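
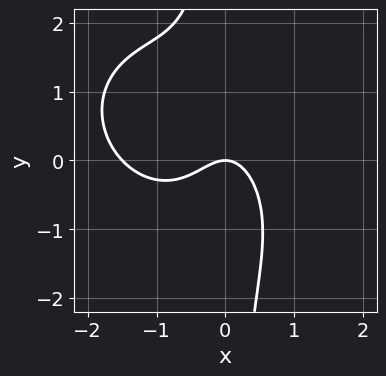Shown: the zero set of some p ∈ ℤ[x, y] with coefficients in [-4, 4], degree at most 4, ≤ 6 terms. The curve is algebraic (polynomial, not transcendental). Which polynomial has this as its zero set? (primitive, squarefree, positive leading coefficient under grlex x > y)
2*x^3 + x^2*y + 2*x*y^2 + 3*x^2 + 2*y

Degree: the shape is more complex than any degree-2 curve, so deg p = 3.
Reading off the gridlines: one y-axis crossing is at y = 0; it meets the x-axis at x = 0 (among the integer gridlines).
Matching integer coefficients to the picture gives p.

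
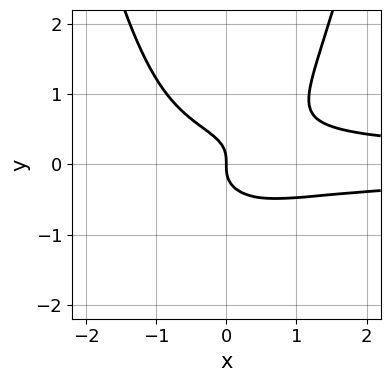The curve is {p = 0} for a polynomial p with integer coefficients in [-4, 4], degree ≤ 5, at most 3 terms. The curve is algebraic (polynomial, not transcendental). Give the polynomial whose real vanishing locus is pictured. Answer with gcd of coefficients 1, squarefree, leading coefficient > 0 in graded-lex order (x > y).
3*x^2*y^2 - 3*y^3 - x

(a) The degree is 4 — no degree-3 curve has this shape.
(b) Observable constraints: one y-axis crossing is at y = 0; one x-axis crossing is at x = 0.
(c) These observations pin down the coefficients.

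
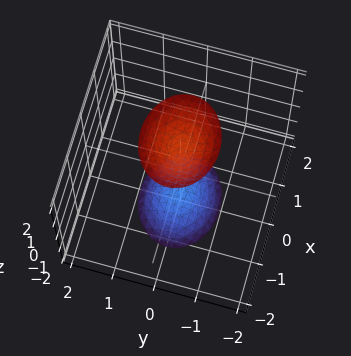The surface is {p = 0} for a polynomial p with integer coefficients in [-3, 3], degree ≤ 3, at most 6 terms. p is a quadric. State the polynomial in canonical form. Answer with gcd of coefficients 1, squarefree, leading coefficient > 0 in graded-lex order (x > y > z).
First, I count 2 distinct pieces.
Next, the degree is 2 — two separate bowl-shaped sheets opening away from each other; a quadric.
Next, symmetries: mirror symmetry y ↦ −y ⇒ only even powers of y; the z ↦ −z reflection is a symmetry, so z appears only in even powers; it's symmetric under x → −x, forcing even powers of x.
Next, from the axis intercepts and sections: no x-intercept at any integer in the box; no y-intercept at any integer in the box.
Finally, putting this together gives p.

2*x^2 + 3*y^2 - z^2 + 2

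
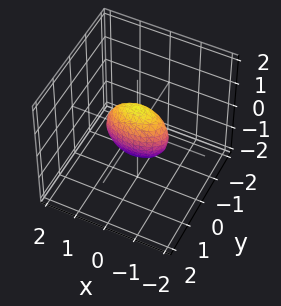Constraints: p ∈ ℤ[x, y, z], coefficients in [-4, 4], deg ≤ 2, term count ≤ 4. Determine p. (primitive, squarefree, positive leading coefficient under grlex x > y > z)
x^2 + 3*y^2 + z^2 - 1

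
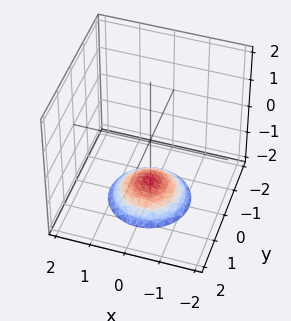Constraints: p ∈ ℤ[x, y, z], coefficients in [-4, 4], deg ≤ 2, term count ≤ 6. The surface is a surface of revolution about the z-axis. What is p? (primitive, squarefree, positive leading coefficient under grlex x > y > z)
First, degree: no degree-1 surface has this shape, so deg p = 2.
Then, symmetries: the z-axis is an axis of rotation, so x and y enter only as x² + y².
Next, from the axis intercepts and sections: it misses every integer gridline on the y-axis; it misses every integer gridline on the x-axis; a circular section at z = -2 has radius exactly 1.
Finally, putting this together gives p.

x^2 + y^2 + 2*z + 3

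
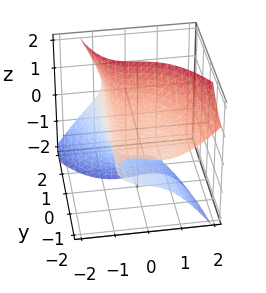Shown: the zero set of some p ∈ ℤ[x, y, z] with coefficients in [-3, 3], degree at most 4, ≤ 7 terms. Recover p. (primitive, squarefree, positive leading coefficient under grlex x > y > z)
(a) Degree: the shape is more complex than any degree-2 surface, so deg p = 3.
(b) Checking where it meets the axes: no y-intercept at any integer in the box; the z-axis gridline crossings are at z ∈ {-1, 1}.
(c) Putting this together gives p.

3*x^3 + 2*x*y*z + 3*y*z^2 - 2*z^2 + 2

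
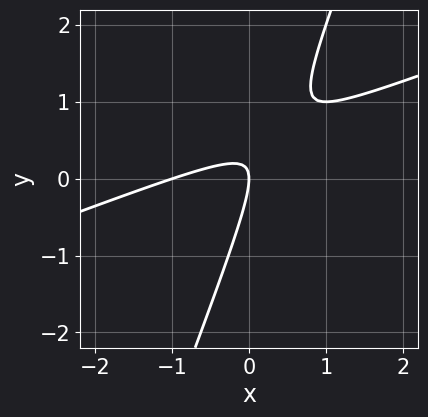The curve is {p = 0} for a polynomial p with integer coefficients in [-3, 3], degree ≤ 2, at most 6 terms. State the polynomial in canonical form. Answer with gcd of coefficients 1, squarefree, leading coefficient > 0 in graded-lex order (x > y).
1. The degree is 2 — a generic line meets the curve in up to 2 points.
2. Observable constraints: the x-axis gridline crossings are at x ∈ {-1, 0}; one y-axis crossing is at y = 0.
3. Together with the visible shape, these determine p as stated.

x^2 - 3*x*y + y^2 + x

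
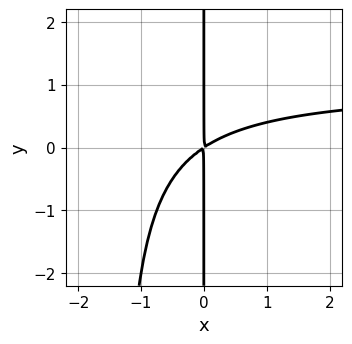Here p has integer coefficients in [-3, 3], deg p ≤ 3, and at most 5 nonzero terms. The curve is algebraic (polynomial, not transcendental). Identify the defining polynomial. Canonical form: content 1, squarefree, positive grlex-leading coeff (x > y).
(a) Degree: no degree-2 curve has this shape, so deg p = 3.
(b) Reading off the gridlines: every point of the y-axis in the box is on the curve.
(c) Together with the visible shape, these determine p as stated.

2*x^2*y - 2*x^2 + 3*x*y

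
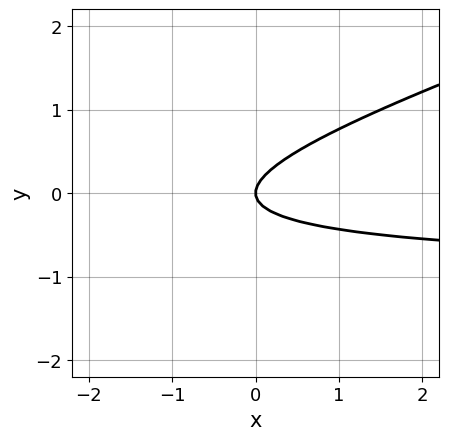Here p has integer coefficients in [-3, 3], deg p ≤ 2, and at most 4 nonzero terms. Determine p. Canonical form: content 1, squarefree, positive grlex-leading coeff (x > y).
x*y - 3*y^2 + x

deg p = 2. No degree-1 curve has this shape.
Against the integer gridlines: one y-axis crossing is at y = 0; it crosses the x-axis at the gridline x = 0.
The integer polynomial consistent with all of this is the stated p.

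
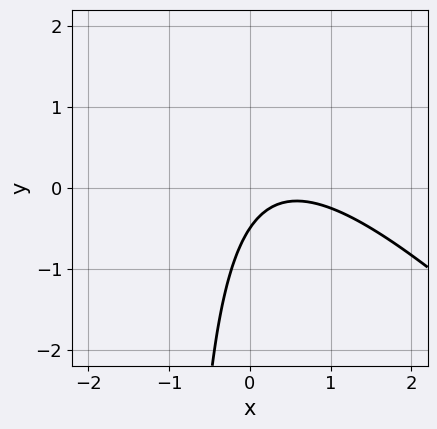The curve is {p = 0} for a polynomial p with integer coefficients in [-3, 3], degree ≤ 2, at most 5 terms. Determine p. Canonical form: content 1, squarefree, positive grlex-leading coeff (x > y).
2*x^2 + 2*x*y - 2*x + 2*y + 1

Degree: a generic line meets the curve in up to 2 points, so deg p = 2.
Observable constraints: it misses every integer gridline on the x-axis.
Matching integer coefficients to the picture gives p.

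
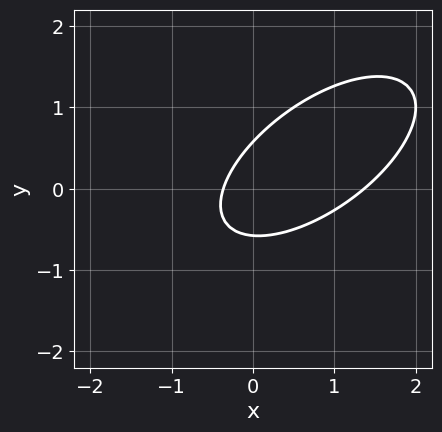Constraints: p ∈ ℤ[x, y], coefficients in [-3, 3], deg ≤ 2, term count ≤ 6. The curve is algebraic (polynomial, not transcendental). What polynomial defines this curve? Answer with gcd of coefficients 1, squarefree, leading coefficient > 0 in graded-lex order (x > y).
1. deg p = 2. The shape is more complex than any degree-1 curve.
2. The integer polynomial consistent with all of this is the stated p.

2*x^2 - 3*x*y + 3*y^2 - 2*x - 1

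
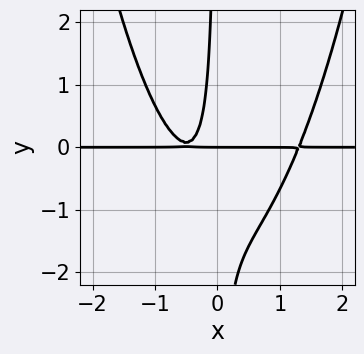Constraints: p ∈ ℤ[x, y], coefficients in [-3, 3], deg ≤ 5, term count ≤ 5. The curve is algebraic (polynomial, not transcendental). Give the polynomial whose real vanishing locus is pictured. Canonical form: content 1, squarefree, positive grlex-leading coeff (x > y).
3*x^3*y - x^2*y - 3*x*y^2 - 3*x*y - y

(a) deg p = 4. No degree-3 curve has this shape.
(b) From the axis intercepts and sections: one y-axis crossing is at y = 0; every point of the x-axis in the box is on the curve.
(c) Together with the visible shape, these determine p as stated.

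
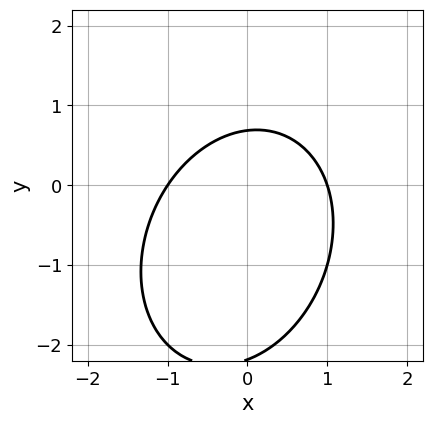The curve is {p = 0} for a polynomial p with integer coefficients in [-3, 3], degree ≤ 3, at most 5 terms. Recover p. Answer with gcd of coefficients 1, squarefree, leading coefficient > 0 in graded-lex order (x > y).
3*x^2 - x*y + 2*y^2 + 3*y - 3

First, the degree is 2 — no degree-1 curve has this shape.
Then, reading off the gridlines: among the integer gridlines, it crosses the x-axis at x ∈ {-1, 1}.
Finally, assembling these constraints gives the stated polynomial.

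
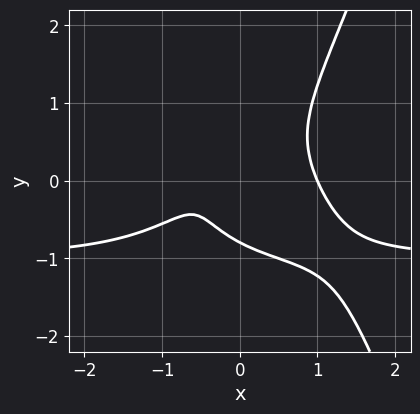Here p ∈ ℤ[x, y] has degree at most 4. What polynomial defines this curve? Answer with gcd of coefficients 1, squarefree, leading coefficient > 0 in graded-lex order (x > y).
3*x^3*y + 3*x^3 - 2*y^3 - 2*x - 1

(a) The degree is 4 — a generic line meets the curve in up to 4 points.
(b) Against the integer gridlines: it crosses the x-axis at the gridline x = 1.
(c) Matching integer coefficients to the picture gives p.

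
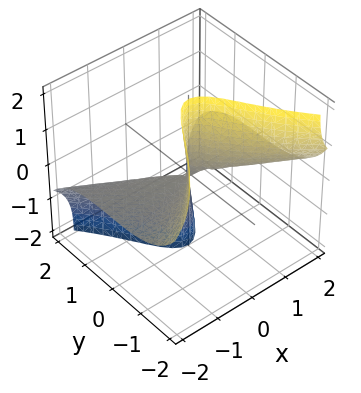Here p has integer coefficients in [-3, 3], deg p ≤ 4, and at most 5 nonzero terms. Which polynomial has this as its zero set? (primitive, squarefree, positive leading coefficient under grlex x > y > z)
3*x^2*z + y^3 + y*z^2

1. Degree: no degree-2 surface has this shape, so deg p = 3.
2. Against the integer gridlines: every point of the z-axis in the box is on the surface; it crosses the y-axis at the gridline y = 0; every point of the x-axis in the box is on the surface.
3. Solving for integer coefficients yields p as stated.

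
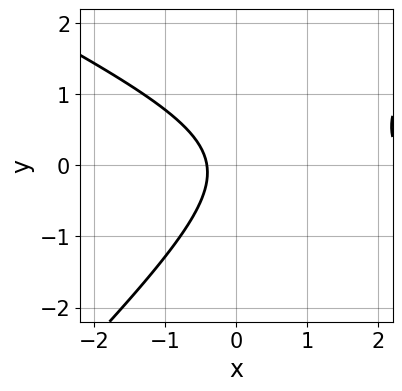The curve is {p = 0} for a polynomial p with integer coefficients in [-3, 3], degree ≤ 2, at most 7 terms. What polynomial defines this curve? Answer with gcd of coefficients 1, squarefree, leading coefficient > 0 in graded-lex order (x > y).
1. The degree is 2 — no degree-1 curve has this shape.
2. Reading off the gridlines: it misses every integer gridline on the y-axis.
3. These observations pin down the coefficients.

x^2 + x*y - 2*y^2 - 2*x - 1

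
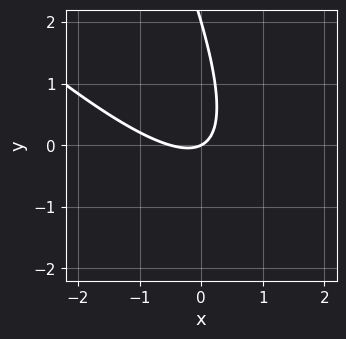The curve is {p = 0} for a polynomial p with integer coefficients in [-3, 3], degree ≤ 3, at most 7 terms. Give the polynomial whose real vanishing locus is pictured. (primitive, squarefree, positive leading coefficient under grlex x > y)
deg p = 2.
From the axis intercepts and sections: among the integer gridlines, it crosses the y-axis at y ∈ {0, 2}; it meets the x-axis at x = 0 (among the integer gridlines).
Matching integer coefficients to the picture gives p.

2*x^2 + 3*x*y + y^2 + x - 2*y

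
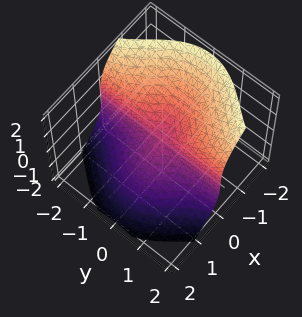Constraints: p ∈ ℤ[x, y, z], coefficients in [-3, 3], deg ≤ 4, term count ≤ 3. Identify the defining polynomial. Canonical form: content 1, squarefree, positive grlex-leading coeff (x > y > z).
x^3 + 2*x*y^2 + z^3

First, deg p = 3. A generic line meets the surface in up to 3 points.
Then, checking where it meets the axes: it crosses the z-axis at the gridline z = 0; it meets the x-axis at x = 0 (among the integer gridlines); every point of the y-axis in the box is on the surface.
Finally, the integer polynomial consistent with all of this is the stated p.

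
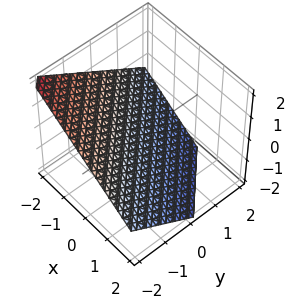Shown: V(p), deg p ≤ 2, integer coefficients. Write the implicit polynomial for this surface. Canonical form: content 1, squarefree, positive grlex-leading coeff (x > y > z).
deg p = 1.
From the axis intercepts and sections: it crosses the y-axis at the gridline y = -1; it meets the x-axis at x = -1 (among the integer gridlines).
The integer polynomial consistent with all of this is the stated p.

2*x + 2*y + 3*z + 2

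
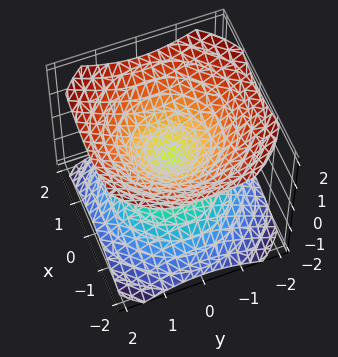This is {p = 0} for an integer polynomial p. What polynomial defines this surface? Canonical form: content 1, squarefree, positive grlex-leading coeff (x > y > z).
2*x^2 + 2*y^2 - 3*z^2

There are 2 components. They look like related sheets of one shape, so recover p as a whole.
Degree: a double cone through the origin; a quadric, so deg p = 2.
By symmetry, the z-axis is an axis of rotation, so x and y enter only as x² + y²; mirror symmetry z ↦ −z ⇒ only even powers of z.
Reading off the gridlines: it crosses the x-axis at the gridline x = 0; a circular section at z = 1 has radius between 1 and 2; one y-axis crossing is at y = 0.
Matching integer coefficients to the picture gives p.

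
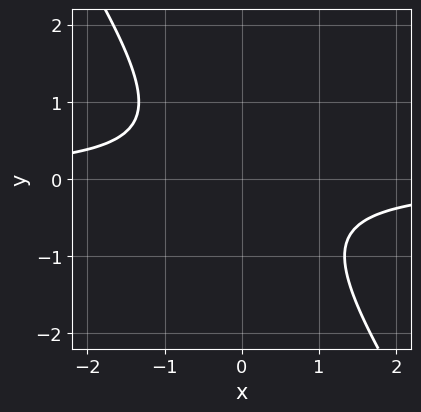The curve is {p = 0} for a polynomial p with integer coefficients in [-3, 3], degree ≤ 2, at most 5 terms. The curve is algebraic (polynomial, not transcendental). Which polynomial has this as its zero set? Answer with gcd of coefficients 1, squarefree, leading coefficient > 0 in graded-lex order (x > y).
(a) Degree: the shape is more complex than any degree-1 curve, so deg p = 2.
(b) From the axis intercepts and sections: the curve avoids every integer x-axis point in the box; the curve avoids every integer y-axis point in the box.
(c) Fitting integer coefficients to these (and the overall shape) gives p.

3*x*y + 2*y^2 + 2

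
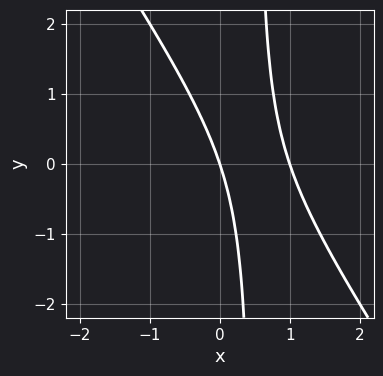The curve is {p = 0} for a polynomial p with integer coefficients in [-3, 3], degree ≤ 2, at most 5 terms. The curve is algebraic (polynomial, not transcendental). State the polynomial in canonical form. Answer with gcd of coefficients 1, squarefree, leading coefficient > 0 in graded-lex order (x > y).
First, deg p = 2. A generic line meets the curve in up to 2 points.
Next, observable constraints: it meets the y-axis at y = 0 (among the integer gridlines); among the integer gridlines, it crosses the x-axis at x ∈ {0, 1}.
Finally, the integer polynomial consistent with all of this is the stated p.

3*x^2 + 2*x*y - 3*x - y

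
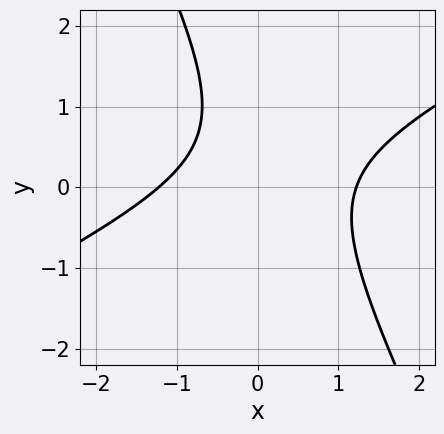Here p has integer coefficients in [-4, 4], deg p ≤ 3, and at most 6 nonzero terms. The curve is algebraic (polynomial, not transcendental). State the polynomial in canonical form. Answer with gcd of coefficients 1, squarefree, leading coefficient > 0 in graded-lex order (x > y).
2*x^2 - 3*x*y - 2*y^2 + 2*y - 3

1. deg p = 2. A generic line meets the curve in up to 2 points.
2. Observable constraints: it misses every integer gridline on the y-axis.
3. Assembling these constraints gives the stated polynomial.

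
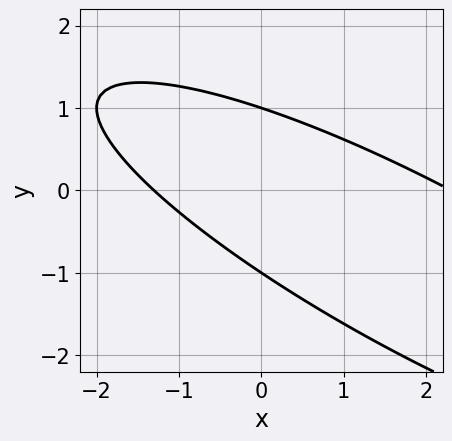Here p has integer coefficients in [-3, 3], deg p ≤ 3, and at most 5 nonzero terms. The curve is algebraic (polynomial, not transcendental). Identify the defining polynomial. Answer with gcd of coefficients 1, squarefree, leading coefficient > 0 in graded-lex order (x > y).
x^2 + 3*x*y + 3*y^2 - x - 3

1. deg p = 2. No degree-1 curve has this shape.
2. From the axis intercepts and sections: the y-axis gridline crossings are at y ∈ {-1, 1}.
3. Matching integer coefficients to the picture gives p.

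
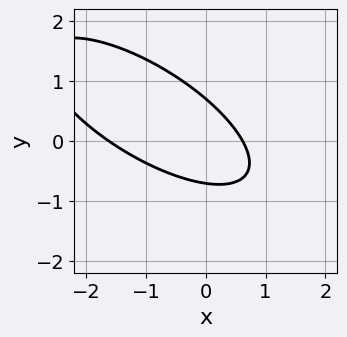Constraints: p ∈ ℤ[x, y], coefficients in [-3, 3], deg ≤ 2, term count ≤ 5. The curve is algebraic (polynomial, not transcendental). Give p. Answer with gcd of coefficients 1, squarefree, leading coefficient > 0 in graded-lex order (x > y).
x^2 + 2*x*y + 2*y^2 + x - 1

(a) deg p = 2.
(b) Solving for integer coefficients yields p as stated.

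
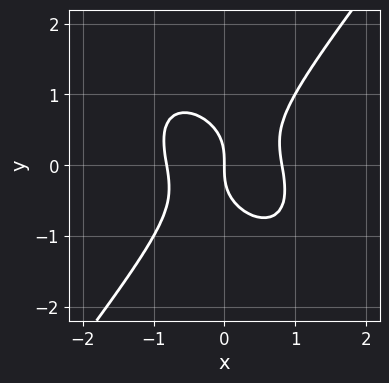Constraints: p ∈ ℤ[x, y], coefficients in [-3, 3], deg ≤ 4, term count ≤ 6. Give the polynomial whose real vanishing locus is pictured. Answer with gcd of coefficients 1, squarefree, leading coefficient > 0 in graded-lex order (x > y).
3*x^3 + x^2*y - 2*y^3 - 2*x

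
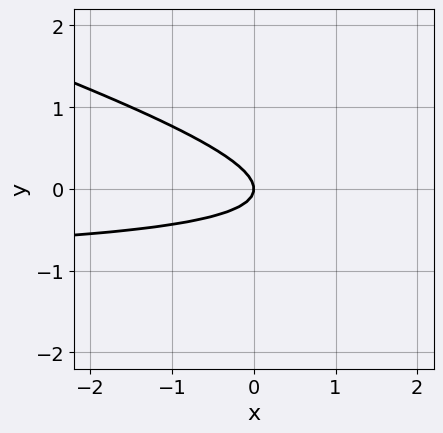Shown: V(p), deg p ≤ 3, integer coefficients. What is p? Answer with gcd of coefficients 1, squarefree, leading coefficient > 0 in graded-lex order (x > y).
1. The degree is 2 — the shape is more complex than any degree-1 curve.
2. Checking where it meets the axes: it crosses the y-axis at the gridline y = 0; it crosses the x-axis at the gridline x = 0.
3. Together with the visible shape, these determine p as stated.

x*y + 3*y^2 + x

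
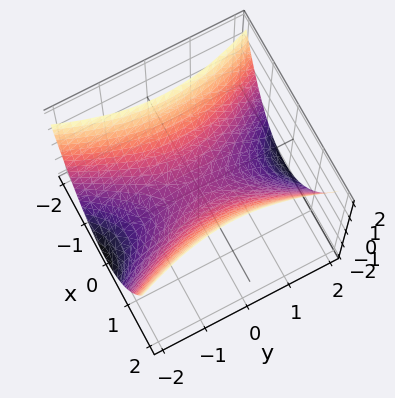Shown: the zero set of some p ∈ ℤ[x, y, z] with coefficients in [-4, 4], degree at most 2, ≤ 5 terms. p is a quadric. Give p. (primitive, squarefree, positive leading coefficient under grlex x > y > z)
3*x^2 - y^2 - 3*z

Degree: a hyperbolic paraboloid; a quadric, so deg p = 2.
Symmetries: mirror symmetry x ↦ −x ⇒ only even powers of x; the y ↦ −y reflection is a symmetry, so y appears only in even powers.
Observable constraints: one x-axis crossing is at x = 0; it meets the y-axis at y = 0 (among the integer gridlines); one z-axis crossing is at z = 0.
Assembling these constraints gives the stated polynomial.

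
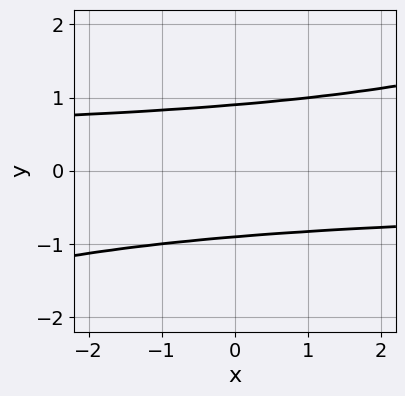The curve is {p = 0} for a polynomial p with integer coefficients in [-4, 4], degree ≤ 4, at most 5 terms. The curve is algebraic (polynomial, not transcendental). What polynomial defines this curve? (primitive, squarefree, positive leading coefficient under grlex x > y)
x*y^3 - 3*y^4 + 2

(a) deg p = 4. No degree-3 curve has this shape.
(b) From the visible intercepts: the curve avoids every integer x-axis point in the box.
(c) These observations pin down the coefficients.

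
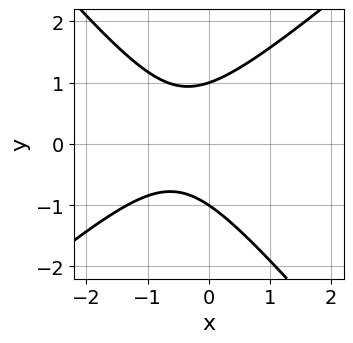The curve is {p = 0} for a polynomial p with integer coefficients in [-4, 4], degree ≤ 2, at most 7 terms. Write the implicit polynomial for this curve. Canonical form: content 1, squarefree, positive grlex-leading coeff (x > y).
3*x^2 - x*y - 3*y^2 + 3*x + 3

(a) The degree is 2 — the shape is more complex than any degree-1 curve.
(b) From the visible intercepts: the curve avoids every integer x-axis point in the box; the y-axis gridline crossings are at y ∈ {-1, 1}.
(c) These observations pin down the coefficients.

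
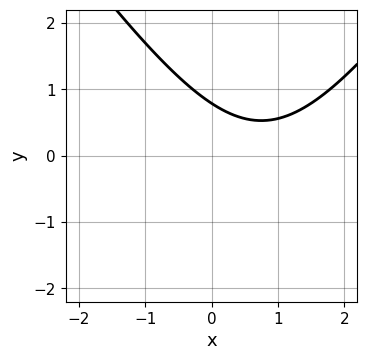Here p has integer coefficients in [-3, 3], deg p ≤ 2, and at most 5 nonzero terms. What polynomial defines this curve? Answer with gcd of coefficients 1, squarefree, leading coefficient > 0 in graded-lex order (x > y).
(a) deg p = 2. The shape is more complex than any degree-1 curve.
(b) Observable constraints: the curve avoids every integer x-axis point in the box.
(c) The integer polynomial consistent with all of this is the stated p.

2*x^2 - y^2 - 3*x - 3*y + 3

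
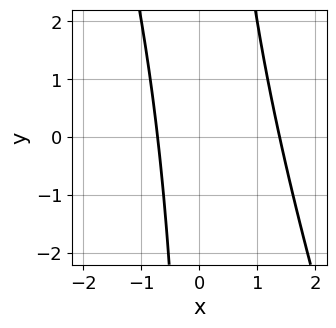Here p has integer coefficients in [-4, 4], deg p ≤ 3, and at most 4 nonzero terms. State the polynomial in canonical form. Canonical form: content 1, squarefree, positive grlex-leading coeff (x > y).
3*x^2 + x*y - 2*x - 3

Degree: no degree-1 curve has this shape, so deg p = 2.
Observable constraints: no y-intercept at any integer in the box.
These observations pin down the coefficients.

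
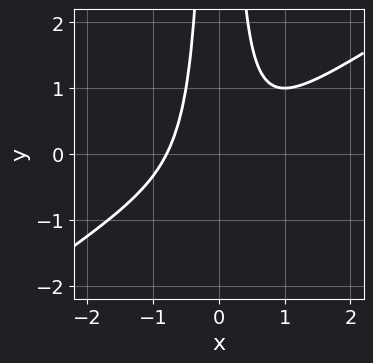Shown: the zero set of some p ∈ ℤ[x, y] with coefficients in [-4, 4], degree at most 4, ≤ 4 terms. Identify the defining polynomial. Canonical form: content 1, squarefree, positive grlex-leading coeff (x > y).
2*x^3 - 3*x^2*y + 1

First, degree: no degree-2 curve has this shape, so deg p = 3.
Then, against the integer gridlines: it misses every integer gridline on the y-axis.
Finally, these observations pin down the coefficients.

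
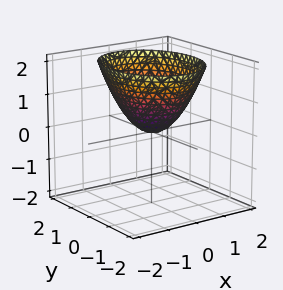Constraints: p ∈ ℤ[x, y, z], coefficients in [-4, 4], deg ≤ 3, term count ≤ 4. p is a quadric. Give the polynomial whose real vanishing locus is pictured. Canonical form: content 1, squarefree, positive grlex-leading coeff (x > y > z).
The degree is 2 — a paraboloid; a quadric.
Symmetries: mirror symmetry y ↦ −y ⇒ only even powers of y; mirror symmetry x ↦ −x ⇒ only even powers of x.
Against the integer gridlines: one x-axis crossing is at x = 0; it meets the y-axis at y = 0 (among the integer gridlines).
Assembling these constraints gives the stated polynomial.

3*x^2 + 2*y^2 - 3*z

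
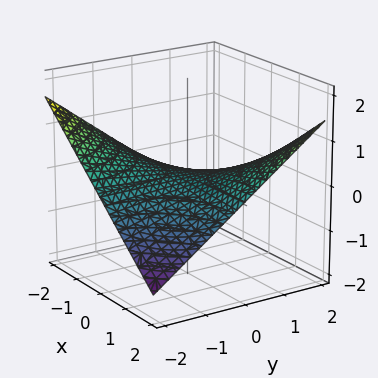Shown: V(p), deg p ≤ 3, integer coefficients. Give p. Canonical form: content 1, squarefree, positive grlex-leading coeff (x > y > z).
x*y - 3*z

(a) Degree: a saddle surface; a quadric, so deg p = 2.
(b) Observable constraints: it meets the z-axis at z = 0 (among the integer gridlines); every point of the y-axis in the box is on the surface.
(c) The integer polynomial consistent with all of this is the stated p.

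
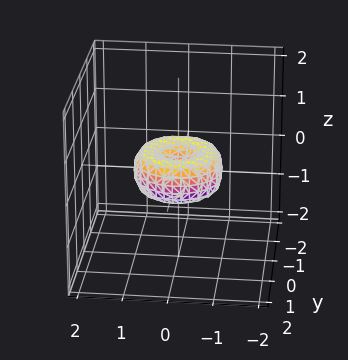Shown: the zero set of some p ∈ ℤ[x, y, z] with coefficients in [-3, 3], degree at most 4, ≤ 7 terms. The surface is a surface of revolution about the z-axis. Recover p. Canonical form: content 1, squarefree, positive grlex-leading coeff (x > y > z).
x^4 + 2*x^2*y^2 + y^4 - x^2 - y^2 + z^2

(a) deg p = 4.
(b) Symmetries: the z-axis is an axis of rotation, so x and y enter only as x² + y².
(c) From the axis intercepts and sections: a circular section at z = 0 has radius exactly 1; among the integer gridlines, it crosses the y-axis at y ∈ {-1, 0, 1}.
(d) These observations pin down the coefficients.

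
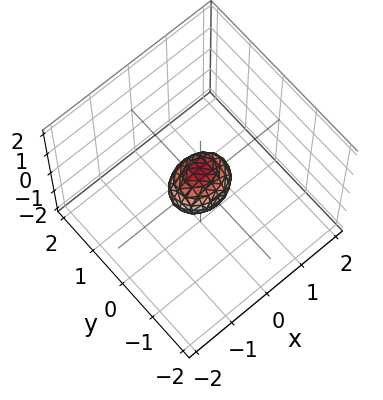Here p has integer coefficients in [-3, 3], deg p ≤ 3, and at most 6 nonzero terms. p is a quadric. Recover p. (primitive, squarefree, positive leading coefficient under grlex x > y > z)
First, degree: a closed, bounded, convex surface; a quadric, so deg p = 2.
Next, symmetries: mirror symmetry z ↦ −z ⇒ only even powers of z; it's symmetric under x → −x, forcing even powers of x; mirror symmetry y ↦ −y ⇒ only even powers of y.
Finally, solving for integer coefficients yields p as stated.

2*x^2 + 3*y^2 + 2*z^2 - 1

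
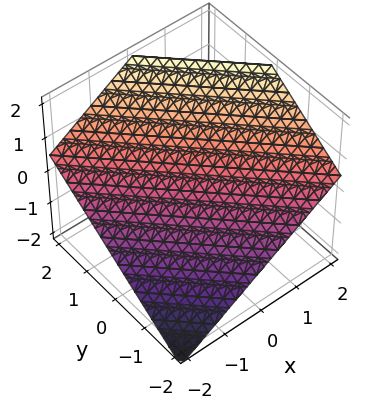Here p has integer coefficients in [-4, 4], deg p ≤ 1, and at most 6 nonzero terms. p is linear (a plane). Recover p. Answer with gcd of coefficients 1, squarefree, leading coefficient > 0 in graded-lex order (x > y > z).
First, degree: the surface is flat (a plane), so deg p = 1.
Then, against the integer gridlines: it meets the y-axis at y = -1 (among the integer gridlines); it crosses the x-axis at the gridline x = -1.
Finally, solving for integer coefficients yields p as stated.

2*x + 2*y - 3*z + 2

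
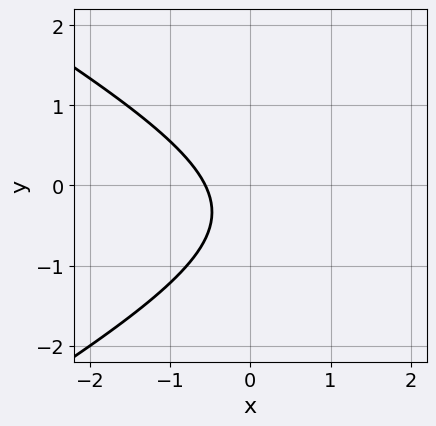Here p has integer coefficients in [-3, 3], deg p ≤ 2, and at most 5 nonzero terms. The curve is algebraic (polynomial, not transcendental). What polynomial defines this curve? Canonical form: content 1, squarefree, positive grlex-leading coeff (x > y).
The degree is 2 — the shape is more complex than any degree-1 curve.
Against the integer gridlines: the curve avoids every integer y-axis point in the box.
Together with the visible shape, these determine p as stated.

x^2 - 3*y^2 - 3*x - 2*y - 2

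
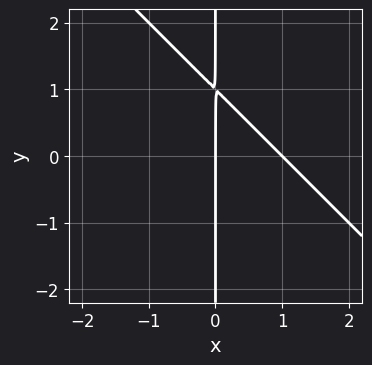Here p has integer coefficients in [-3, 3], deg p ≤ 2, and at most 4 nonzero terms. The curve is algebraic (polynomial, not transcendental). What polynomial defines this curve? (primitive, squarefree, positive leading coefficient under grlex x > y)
First, the degree is 2 — no degree-1 curve has this shape.
Then, from the axis intercepts and sections: every point of the y-axis in the box is on the curve; among the integer gridlines, it crosses the x-axis at x ∈ {0, 1}.
Finally, together with the visible shape, these determine p as stated.

x^2 + x*y - x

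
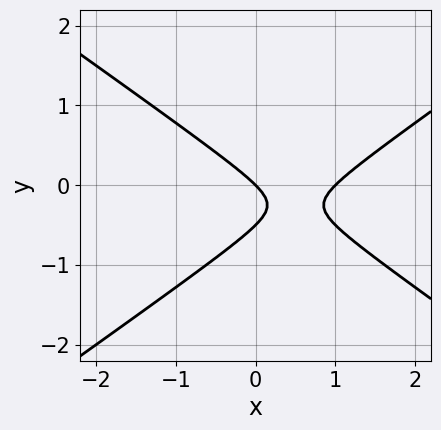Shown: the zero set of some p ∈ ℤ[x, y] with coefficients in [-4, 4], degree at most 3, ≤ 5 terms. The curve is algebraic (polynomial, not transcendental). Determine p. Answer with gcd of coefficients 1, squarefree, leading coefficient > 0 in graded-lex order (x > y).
x^2 - 2*y^2 - x - y

deg p = 2.
Checking where it meets the axes: among the integer gridlines, it crosses the x-axis at x ∈ {0, 1}; it meets the y-axis at y = 0 (among the integer gridlines).
Matching integer coefficients to the picture gives p.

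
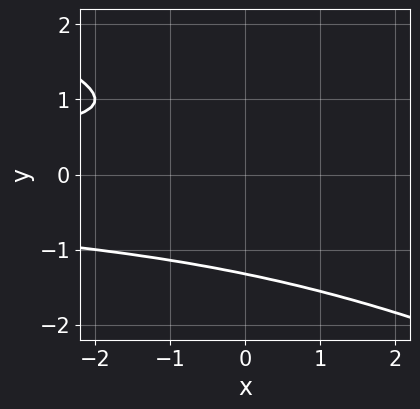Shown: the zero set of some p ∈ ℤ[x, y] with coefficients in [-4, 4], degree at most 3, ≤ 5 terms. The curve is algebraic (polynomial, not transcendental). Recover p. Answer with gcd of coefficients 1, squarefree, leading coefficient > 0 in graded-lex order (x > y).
1. deg p = 3. No degree-2 curve has this shape.
2. Checking where it meets the axes: no x-intercept at any integer in the box.
3. Solving for integer coefficients yields p as stated.

x*y^2 + 2*y^3 - 2*y + 2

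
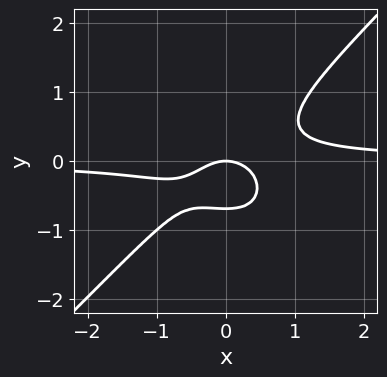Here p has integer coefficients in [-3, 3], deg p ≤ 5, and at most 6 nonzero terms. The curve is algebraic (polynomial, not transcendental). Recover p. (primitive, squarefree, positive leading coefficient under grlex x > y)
3*x^3*y - 3*y^4 - x^2 - y

1. Degree: a generic line meets the curve in up to 4 points, so deg p = 4.
2. Observable constraints: it crosses the x-axis at the gridline x = 0; one y-axis crossing is at y = 0.
3. Assembling these constraints gives the stated polynomial.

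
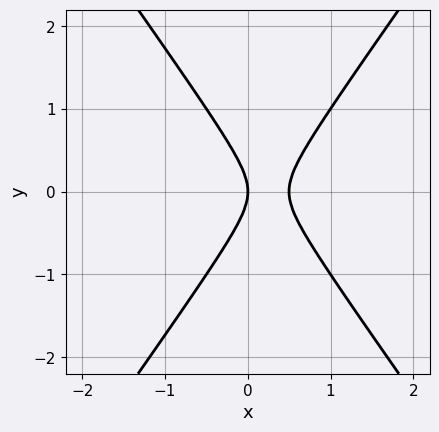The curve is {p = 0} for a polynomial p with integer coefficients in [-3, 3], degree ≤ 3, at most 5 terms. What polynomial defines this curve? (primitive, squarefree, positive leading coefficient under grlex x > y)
2*x^2 - y^2 - x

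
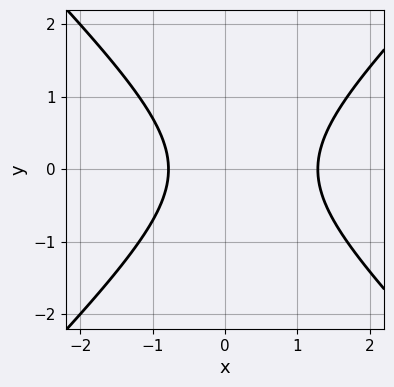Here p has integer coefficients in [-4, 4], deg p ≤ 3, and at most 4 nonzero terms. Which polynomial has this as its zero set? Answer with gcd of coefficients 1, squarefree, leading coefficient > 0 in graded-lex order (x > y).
The degree is 2 — no degree-1 curve has this shape.
Symmetries: mirror symmetry y ↦ −y ⇒ only even powers of y.
Observable constraints: it misses every integer gridline on the y-axis.
Matching integer coefficients to the picture gives p.

2*x^2 - 2*y^2 - x - 2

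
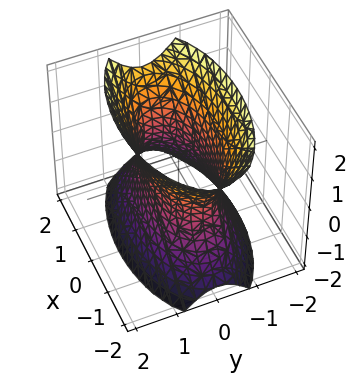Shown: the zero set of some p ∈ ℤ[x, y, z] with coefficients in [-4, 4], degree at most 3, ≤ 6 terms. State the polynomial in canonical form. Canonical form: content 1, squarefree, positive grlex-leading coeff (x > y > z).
(a) Degree: an hourglass — one-sheet hyperboloid; a quadric, so deg p = 2.
(b) Symmetries: the y ↦ −y reflection is a symmetry, so y appears only in even powers; mirror symmetry z ↦ −z ⇒ only even powers of z; the x ↦ −x reflection is a symmetry, so x appears only in even powers.
(c) Against the integer gridlines: the surface avoids every integer z-axis point in the box.
(d) Matching integer coefficients to the picture gives p.

x^2 + 3*y^2 - z^2 - 2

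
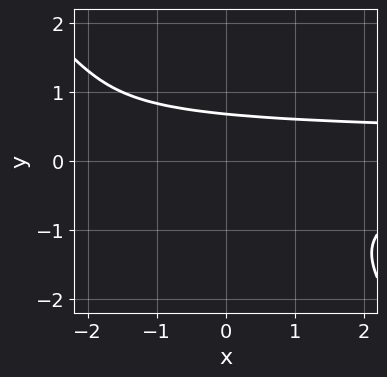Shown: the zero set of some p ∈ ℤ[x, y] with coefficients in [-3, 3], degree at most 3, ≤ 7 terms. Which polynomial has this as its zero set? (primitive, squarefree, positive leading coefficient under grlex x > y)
3*x*y^2 + 3*y^3 - x*y + 3*y - 3

First, deg p = 3.
Next, against the integer gridlines: it misses every integer gridline on the x-axis.
Finally, the integer polynomial consistent with all of this is the stated p.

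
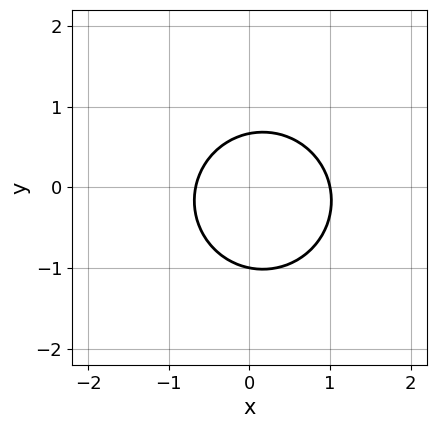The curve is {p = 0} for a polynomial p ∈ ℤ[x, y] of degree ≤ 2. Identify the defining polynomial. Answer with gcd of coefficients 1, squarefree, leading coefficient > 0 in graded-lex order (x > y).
Degree: no degree-1 curve has this shape, so deg p = 2.
Checking where it meets the axes: it crosses the y-axis at the gridline y = -1; it crosses the x-axis at the gridline x = 1.
Matching integer coefficients to the picture gives p.

3*x^2 + 3*y^2 - x + y - 2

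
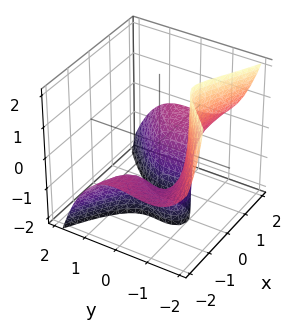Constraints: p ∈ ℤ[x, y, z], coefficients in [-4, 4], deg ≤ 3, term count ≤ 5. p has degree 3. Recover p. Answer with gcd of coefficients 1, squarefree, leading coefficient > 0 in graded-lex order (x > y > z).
First, the degree is 3 — a generic line meets the surface in up to 3 points.
Next, checking where it meets the axes: the surface avoids every integer x-axis point in the box; it meets the y-axis at y = -1 (among the integer gridlines).
Finally, together with the visible shape, these determine p as stated.

2*x^2*z - x*y^2 + 2*y^3 + y^2 + 1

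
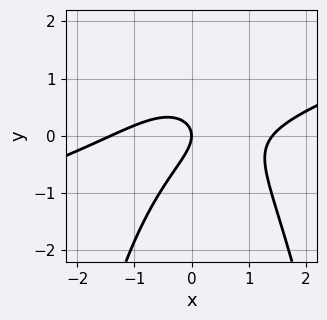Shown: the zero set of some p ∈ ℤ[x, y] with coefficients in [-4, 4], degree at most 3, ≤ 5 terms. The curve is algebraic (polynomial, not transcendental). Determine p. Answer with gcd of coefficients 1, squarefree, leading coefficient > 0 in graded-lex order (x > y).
Degree: the shape is more complex than any degree-2 curve, so deg p = 3.
From the visible intercepts: it meets the y-axis at y = 0 (among the integer gridlines); one x-axis crossing is at x = 0.
Fitting integer coefficients to these (and the overall shape) gives p.

x^3 - 3*x^2*y + 2*x*y - 3*y^2 - 2*x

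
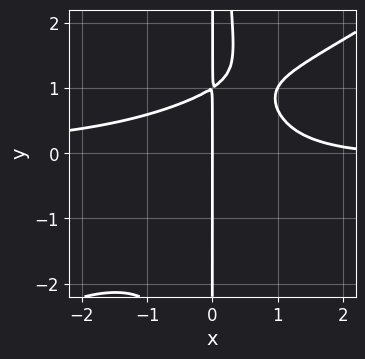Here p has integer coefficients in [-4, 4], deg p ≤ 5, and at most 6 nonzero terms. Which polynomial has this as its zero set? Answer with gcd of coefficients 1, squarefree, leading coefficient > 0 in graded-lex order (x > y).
First, the degree is 4 — a generic line meets the curve in up to 4 points.
Next, observable constraints: the visible y-axis segment lies entirely on the curve; it meets the x-axis at x = 0 (among the integer gridlines).
Finally, fitting integer coefficients to these (and the overall shape) gives p.

2*x^3*y - 3*x^2*y^2 + x^2 + 3*x*y - 3*x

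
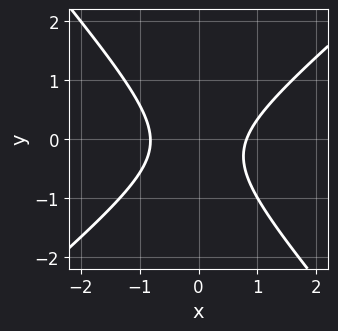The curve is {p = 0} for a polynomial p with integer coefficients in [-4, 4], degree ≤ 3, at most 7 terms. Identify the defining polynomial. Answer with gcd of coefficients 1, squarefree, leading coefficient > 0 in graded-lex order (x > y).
1. deg p = 2.
2. From the axis intercepts and sections: it misses every integer gridline on the y-axis.
3. Putting this together gives p.

3*x^2 - x*y - 3*y^2 - y - 2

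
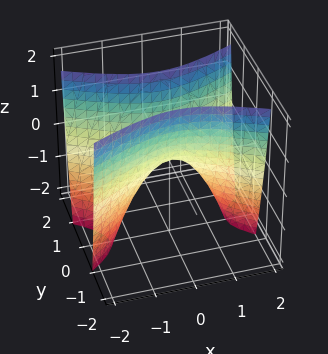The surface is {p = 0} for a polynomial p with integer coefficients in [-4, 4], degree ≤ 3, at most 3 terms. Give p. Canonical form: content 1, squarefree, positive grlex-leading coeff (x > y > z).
x^2 - 3*y^2 + z

1. Degree: a hyperbolic paraboloid; a quadric, so deg p = 2.
2. Symmetries: it's symmetric under y → −y, forcing even powers of y; it's symmetric under x → −x, forcing even powers of x.
3. From the visible intercepts: it meets the x-axis at x = 0 (among the integer gridlines); one z-axis crossing is at z = 0.
4. Matching integer coefficients to the picture gives p.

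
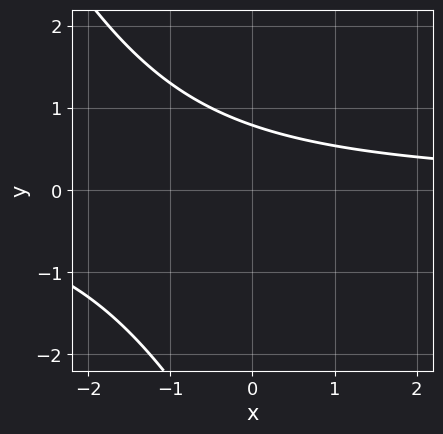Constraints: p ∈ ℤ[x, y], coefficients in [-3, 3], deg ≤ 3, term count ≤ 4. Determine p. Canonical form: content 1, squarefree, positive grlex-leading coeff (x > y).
(a) The degree is 2 — no degree-1 curve has this shape.
(b) Reading off the gridlines: the curve avoids every integer x-axis point in the box.
(c) The integer polynomial consistent with all of this is the stated p.

2*x*y + y^2 + 3*y - 3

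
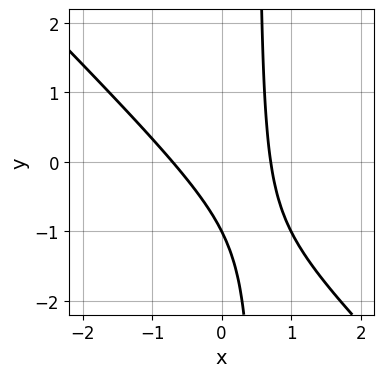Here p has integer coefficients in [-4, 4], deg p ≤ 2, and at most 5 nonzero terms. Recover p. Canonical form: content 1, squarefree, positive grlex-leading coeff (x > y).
(a) deg p = 2. The shape is more complex than any degree-1 curve.
(b) From the axis intercepts and sections: it meets the y-axis at y = -1 (among the integer gridlines).
(c) Solving for integer coefficients yields p as stated.

2*x^2 + 2*x*y - y - 1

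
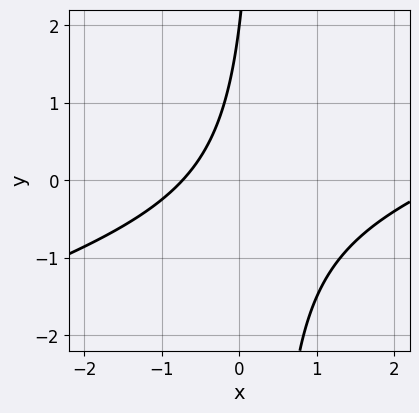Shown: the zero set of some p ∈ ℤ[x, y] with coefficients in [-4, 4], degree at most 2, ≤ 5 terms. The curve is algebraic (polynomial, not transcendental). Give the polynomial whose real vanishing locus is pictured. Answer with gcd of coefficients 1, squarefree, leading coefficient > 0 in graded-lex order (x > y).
First, degree: a generic line meets the curve in up to 2 points, so deg p = 2.
Next, reading off the gridlines: it meets the y-axis at y = 2 (among the integer gridlines).
Finally, matching integer coefficients to the picture gives p.

x^2 - 3*x*y - 2*x + y - 2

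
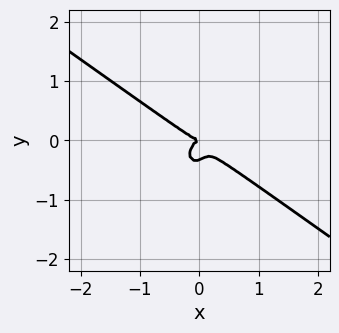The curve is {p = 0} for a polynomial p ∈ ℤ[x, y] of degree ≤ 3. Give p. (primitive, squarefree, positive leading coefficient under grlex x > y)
3*x^3 + 2*x^2*y - x*y^2 + 3*y^3 + y^2

The degree is 3 — no degree-2 curve has this shape.
From the visible intercepts: it crosses the y-axis at the gridline y = 0; it crosses the x-axis at the gridline x = 0.
Fitting integer coefficients to these (and the overall shape) gives p.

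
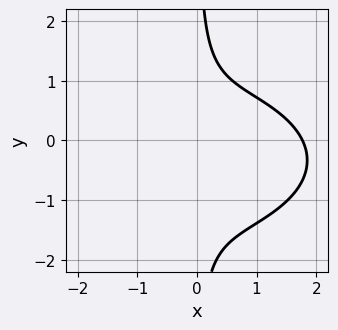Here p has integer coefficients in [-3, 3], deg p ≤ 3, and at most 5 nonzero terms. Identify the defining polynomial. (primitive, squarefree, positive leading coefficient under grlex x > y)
Degree: a generic line meets the curve in up to 3 points, so deg p = 3.
Observable constraints: no y-intercept at any integer in the box.
Solving for integer coefficients yields p as stated.

x^3 + 3*x*y^2 + 2*x*y - 2*x - 2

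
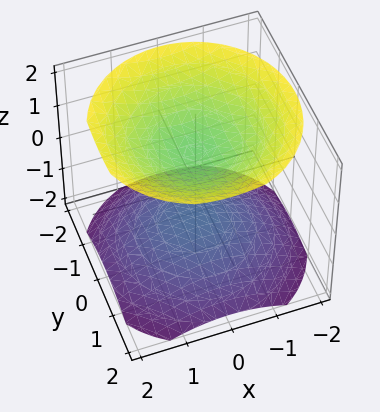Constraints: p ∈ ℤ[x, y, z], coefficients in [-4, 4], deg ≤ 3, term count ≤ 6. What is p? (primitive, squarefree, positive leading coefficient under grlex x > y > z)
(a) The picture has 2 separate pieces. They look like related sheets of one shape, so recover p as a whole.
(b) The degree is 2 — two sheets facing apart; a quadric.
(c) Symmetries: mirror symmetry z ↦ −z ⇒ only even powers of z; every cross-section ⟂ z is a circle, so x, y appear only via x² + y².
(d) Observable constraints: the z-axis gridline crossings are at z ∈ {-1, 1}; no x-intercept at any integer in the box; the surface avoids every integer y-axis point in the box.
(e) Assembling these constraints gives the stated polynomial.

2*x^2 + 2*y^2 - 3*z^2 + 3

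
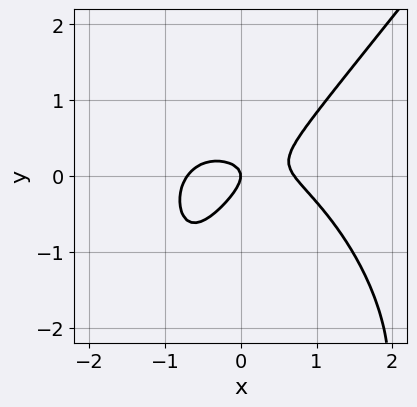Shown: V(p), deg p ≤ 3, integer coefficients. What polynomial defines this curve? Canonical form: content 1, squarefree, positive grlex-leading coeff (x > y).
First, deg p = 3. The shape is more complex than any degree-2 curve.
Then, from the axis intercepts and sections: one y-axis crossing is at y = 0; it crosses the x-axis at the gridline x = 0.
Finally, solving for integer coefficients yields p as stated.

2*x^3 - y^3 + 2*x*y - 3*y^2 - x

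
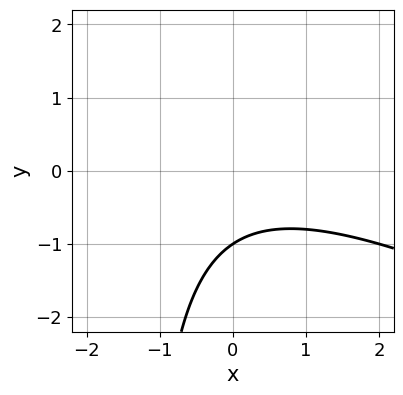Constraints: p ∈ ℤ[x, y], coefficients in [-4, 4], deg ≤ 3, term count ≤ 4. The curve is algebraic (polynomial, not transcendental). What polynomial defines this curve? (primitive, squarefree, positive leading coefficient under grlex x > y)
x^2 + 2*x*y + 3*y + 3

Degree: no degree-1 curve has this shape, so deg p = 2.
Reading off the gridlines: the curve avoids every integer x-axis point in the box; one y-axis crossing is at y = -1.
Together with the visible shape, these determine p as stated.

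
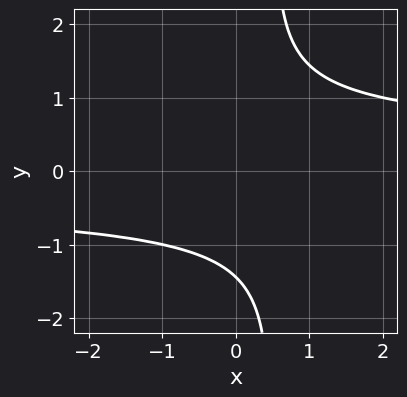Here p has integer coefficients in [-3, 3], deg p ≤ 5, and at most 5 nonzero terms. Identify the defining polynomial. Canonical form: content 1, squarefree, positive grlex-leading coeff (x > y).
First, deg p = 4. A generic line meets the curve in up to 4 points.
Next, reading off the gridlines: no x-intercept at any integer in the box.
Finally, assembling these constraints gives the stated polynomial.

2*x*y^3 - y^3 - 3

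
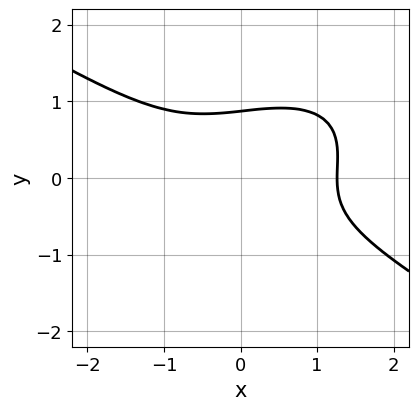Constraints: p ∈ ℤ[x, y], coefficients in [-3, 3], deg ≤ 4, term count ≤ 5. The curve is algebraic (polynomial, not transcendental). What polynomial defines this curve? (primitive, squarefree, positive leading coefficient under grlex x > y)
Degree: no degree-2 curve has this shape, so deg p = 3.
Matching integer coefficients to the picture gives p.

x^3 - x*y^2 + 3*y^3 - 2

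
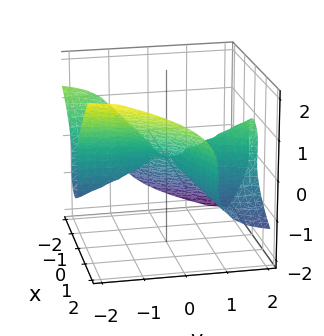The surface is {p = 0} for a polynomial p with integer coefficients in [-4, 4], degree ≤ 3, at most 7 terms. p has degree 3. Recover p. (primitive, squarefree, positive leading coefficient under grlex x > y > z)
x^3 - 3*x^2*y + x*y^2 + y*z^2 - 3*z^3

(a) deg p = 3. No degree-2 surface has this shape.
(b) Observable constraints: it meets the x-axis at x = 0 (among the integer gridlines); it crosses the z-axis at the gridline z = 0; every point of the y-axis in the box is on the surface.
(c) Assembling these constraints gives the stated polynomial.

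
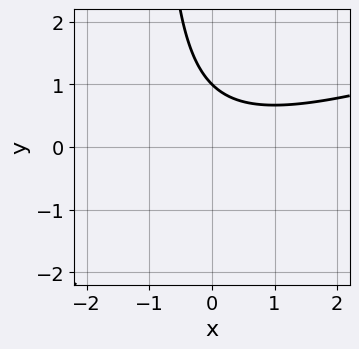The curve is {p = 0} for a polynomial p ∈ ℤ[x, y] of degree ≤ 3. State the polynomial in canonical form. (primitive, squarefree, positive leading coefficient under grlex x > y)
x^2 - 3*x*y - 3*y + 3

Degree: a generic line meets the curve in up to 2 points, so deg p = 2.
Against the integer gridlines: it crosses the y-axis at the gridline y = 1; it misses every integer gridline on the x-axis.
Together with the visible shape, these determine p as stated.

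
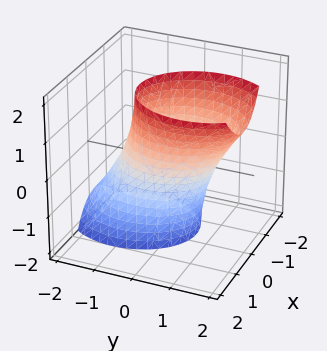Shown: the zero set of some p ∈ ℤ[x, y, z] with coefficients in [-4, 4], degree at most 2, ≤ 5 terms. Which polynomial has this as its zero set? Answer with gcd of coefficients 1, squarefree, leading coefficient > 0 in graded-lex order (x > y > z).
3*x^2 - x*z + 2*y^2 - 2*y*z - 3

First, deg p = 2. No degree-1 surface has this shape.
Next, from the axis intercepts and sections: no z-intercept at any integer in the box; the x-axis gridline crossings are at x ∈ {-1, 1}.
Finally, matching integer coefficients to the picture gives p.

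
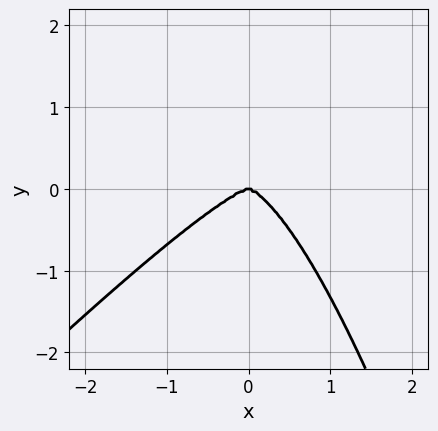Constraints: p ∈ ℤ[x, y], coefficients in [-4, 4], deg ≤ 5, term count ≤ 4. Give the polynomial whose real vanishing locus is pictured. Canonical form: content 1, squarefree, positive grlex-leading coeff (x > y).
x^4 - x^3*y + y^3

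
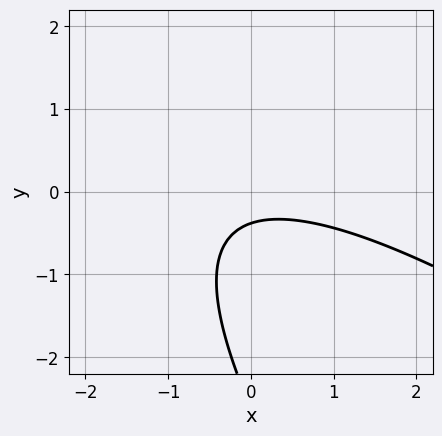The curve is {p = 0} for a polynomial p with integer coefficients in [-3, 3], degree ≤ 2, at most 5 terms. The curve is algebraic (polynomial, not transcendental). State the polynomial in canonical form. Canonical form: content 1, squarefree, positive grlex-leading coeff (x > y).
x^2 + 2*x*y + y^2 + 3*y + 1

deg p = 2. A generic line meets the curve in up to 2 points.
Checking where it meets the axes: the curve avoids every integer x-axis point in the box.
Putting this together gives p.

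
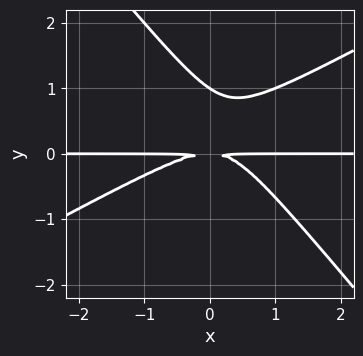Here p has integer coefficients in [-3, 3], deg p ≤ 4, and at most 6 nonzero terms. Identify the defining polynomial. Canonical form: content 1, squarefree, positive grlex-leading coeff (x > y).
2*x^2*y - 2*x*y^2 - 3*y^3 + 3*y^2

1. deg p = 3.
2. From the visible intercepts: every point of the x-axis in the box is on the curve; one y-axis crossing is at y = 1.
3. Fitting integer coefficients to these (and the overall shape) gives p.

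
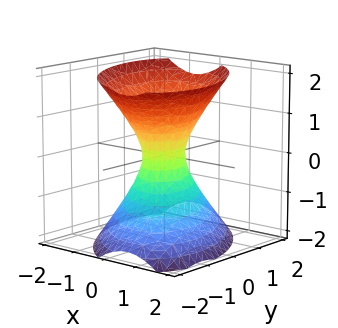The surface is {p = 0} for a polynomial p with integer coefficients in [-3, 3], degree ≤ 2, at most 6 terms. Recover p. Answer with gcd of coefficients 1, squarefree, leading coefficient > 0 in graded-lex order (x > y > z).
(a) deg p = 2. A generic line meets the surface in up to 2 points.
(b) Against the integer gridlines: the surface avoids every integer z-axis point in the box.
(c) The integer polynomial consistent with all of this is the stated p.

3*x^2 + 2*x*y + 2*y^2 - 2*z^2 - 1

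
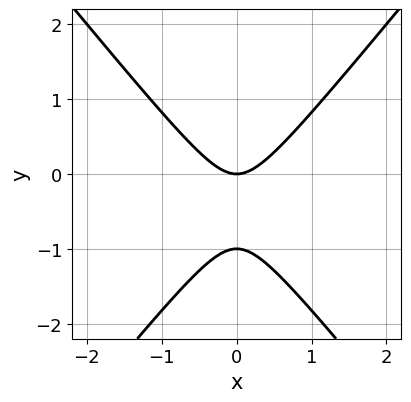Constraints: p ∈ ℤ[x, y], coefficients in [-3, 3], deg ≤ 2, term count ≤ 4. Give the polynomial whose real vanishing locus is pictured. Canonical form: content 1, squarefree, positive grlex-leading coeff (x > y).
3*x^2 - 2*y^2 - 2*y

Degree: the shape is more complex than any degree-1 curve, so deg p = 2.
Symmetries: the x ↦ −x reflection is a symmetry, so x appears only in even powers.
From the axis intercepts and sections: it crosses the x-axis at the gridline x = 0; the y-axis gridline crossings are at y ∈ {-1, 0}.
The integer polynomial consistent with all of this is the stated p.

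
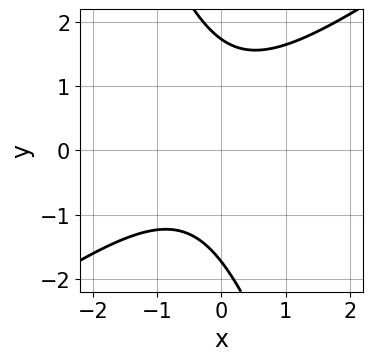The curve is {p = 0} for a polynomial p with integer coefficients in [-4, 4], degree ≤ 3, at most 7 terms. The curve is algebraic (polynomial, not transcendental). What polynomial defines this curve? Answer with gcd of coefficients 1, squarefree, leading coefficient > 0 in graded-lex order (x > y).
2*x^2 - 2*x*y - y^2 + x + 3

The degree is 2 — the shape is more complex than any degree-1 curve.
Observable constraints: it misses every integer gridline on the x-axis.
Fitting integer coefficients to these (and the overall shape) gives p.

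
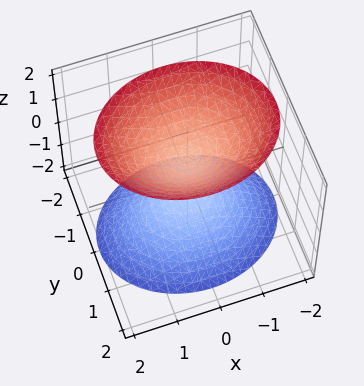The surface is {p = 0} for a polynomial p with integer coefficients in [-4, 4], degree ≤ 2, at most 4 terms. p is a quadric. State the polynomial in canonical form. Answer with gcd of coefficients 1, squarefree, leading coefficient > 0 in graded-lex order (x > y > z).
2*x^2 + 3*y^2 - 2*z^2 + 1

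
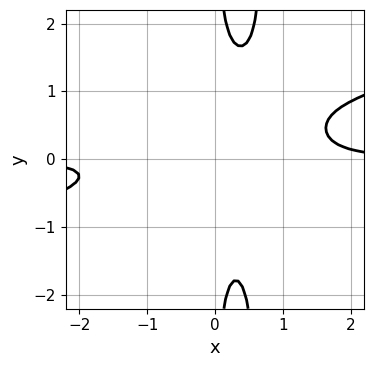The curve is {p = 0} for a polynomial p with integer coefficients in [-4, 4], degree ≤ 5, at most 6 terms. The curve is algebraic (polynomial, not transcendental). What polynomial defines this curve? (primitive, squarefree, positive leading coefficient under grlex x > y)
(a) deg p = 4. No degree-3 curve has this shape.
(b) Against the integer gridlines: it misses every integer gridline on the x-axis; the curve avoids every integer y-axis point in the box.
(c) These observations pin down the coefficients.

x^3*y - 3*x^2*y^2 + 2*x*y^2 - 1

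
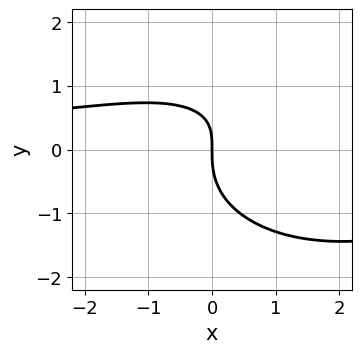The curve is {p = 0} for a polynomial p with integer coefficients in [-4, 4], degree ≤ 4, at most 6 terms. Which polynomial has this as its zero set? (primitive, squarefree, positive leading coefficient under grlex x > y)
deg p = 3.
Reading off the gridlines: it crosses the y-axis at the gridline y = 0; one x-axis crossing is at x = 0.
Together with the visible shape, these determine p as stated.

x^2*y + 2*y^3 - 2*x*y + 3*x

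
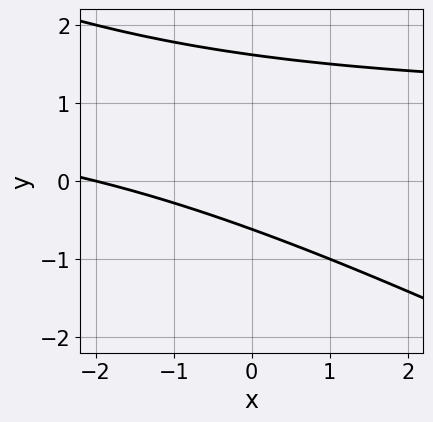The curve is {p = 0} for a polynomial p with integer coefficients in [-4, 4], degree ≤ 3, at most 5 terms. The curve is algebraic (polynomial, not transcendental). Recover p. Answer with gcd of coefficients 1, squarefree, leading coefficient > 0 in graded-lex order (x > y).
The degree is 2 — the shape is more complex than any degree-1 curve.
Observable constraints: it crosses the x-axis at the gridline x = -2.
Putting this together gives p.

x*y + 2*y^2 - x - 2*y - 2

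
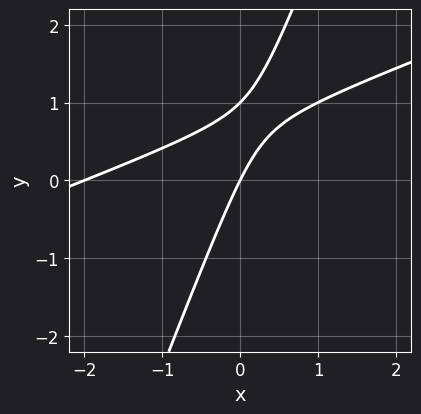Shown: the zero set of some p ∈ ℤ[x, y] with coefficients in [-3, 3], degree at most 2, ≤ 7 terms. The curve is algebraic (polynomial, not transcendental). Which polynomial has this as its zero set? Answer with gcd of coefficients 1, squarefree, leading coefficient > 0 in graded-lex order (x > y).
x^2 - 3*x*y + y^2 + 2*x - y

(a) Degree: the shape is more complex than any degree-1 curve, so deg p = 2.
(b) From the visible intercepts: among the integer gridlines, it crosses the y-axis at y ∈ {0, 1}; among the integer gridlines, it crosses the x-axis at x ∈ {-2, 0}.
(c) The integer polynomial consistent with all of this is the stated p.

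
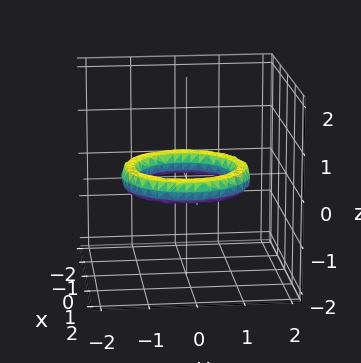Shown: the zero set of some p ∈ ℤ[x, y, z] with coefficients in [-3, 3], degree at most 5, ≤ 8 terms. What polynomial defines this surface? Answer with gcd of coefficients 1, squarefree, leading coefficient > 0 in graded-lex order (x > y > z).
x^4 + 2*x^2*y^2 + y^4 - 3*x^2 - 3*y^2 + 3*z^2 + 2

The degree is 4 — a generic line meets the surface in up to 4 points.
Symmetries: rotational symmetry about the z-axis ⇒ p depends on x, y only through x² + y².
Observable constraints: the x-axis gridline crossings are at x ∈ {-1, 1}; among the integer gridlines, it crosses the y-axis at y ∈ {-1, 1}; a circular section at z = 0 has radius exactly 1.
The integer polynomial consistent with all of this is the stated p.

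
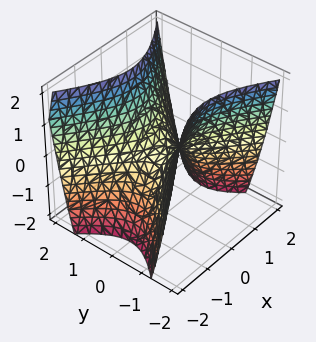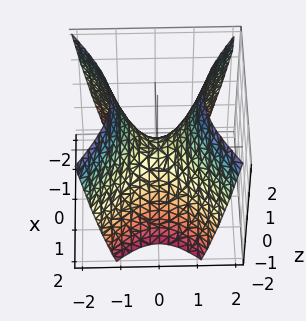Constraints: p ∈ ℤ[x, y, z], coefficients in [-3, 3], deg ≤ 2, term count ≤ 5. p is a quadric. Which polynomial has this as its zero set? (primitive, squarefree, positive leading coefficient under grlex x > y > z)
(a) deg p = 2. A saddle surface; a quadric.
(b) Symmetries: mirror symmetry y ↦ −y ⇒ only even powers of y; the x ↦ −x reflection is a symmetry, so x appears only in even powers.
(c) Observable constraints: it meets the x-axis at x = 0 (among the integer gridlines); it meets the y-axis at y = 0 (among the integer gridlines); it crosses the z-axis at the gridline z = 0.
(d) Solving for integer coefficients yields p as stated.

2*x^2 - 3*y^2 + 2*z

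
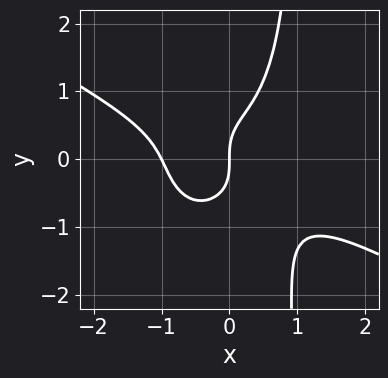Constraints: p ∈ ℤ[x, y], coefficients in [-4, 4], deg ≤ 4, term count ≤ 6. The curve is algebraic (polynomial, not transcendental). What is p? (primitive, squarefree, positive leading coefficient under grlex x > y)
2*x^4 + 3*x^3*y + 2*x*y^3 - 2*y^3 + 2*x

Degree: the shape is more complex than any degree-3 curve, so deg p = 4.
Against the integer gridlines: it meets the y-axis at y = 0 (among the integer gridlines); the x-axis gridline crossings are at x ∈ {-1, 0}.
Together with the visible shape, these determine p as stated.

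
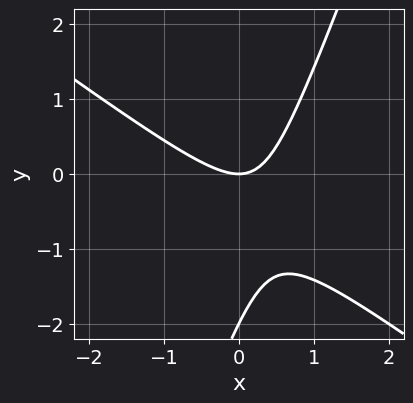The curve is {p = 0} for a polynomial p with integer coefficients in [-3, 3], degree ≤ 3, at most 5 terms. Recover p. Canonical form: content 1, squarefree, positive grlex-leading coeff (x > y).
2*x^2 + 2*x*y - y^2 - 2*y

First, deg p = 2. A generic line meets the curve in up to 2 points.
Then, observable constraints: one x-axis crossing is at x = 0; the y-axis gridline crossings are at y ∈ {-2, 0}.
Finally, the integer polynomial consistent with all of this is the stated p.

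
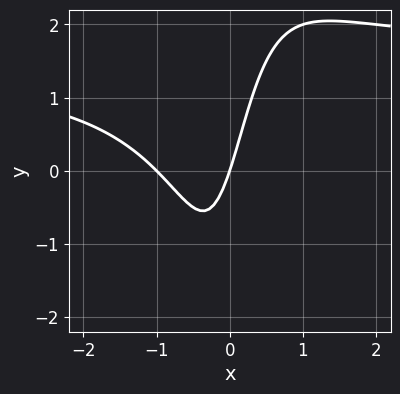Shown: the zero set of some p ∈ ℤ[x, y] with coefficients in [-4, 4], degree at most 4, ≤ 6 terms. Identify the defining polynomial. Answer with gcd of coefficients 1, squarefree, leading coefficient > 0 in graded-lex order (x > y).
2*x^2*y - 3*x^2 - 3*x + y

The degree is 3 — no degree-2 curve has this shape.
From the axis intercepts and sections: one y-axis crossing is at y = 0; among the integer gridlines, it crosses the x-axis at x ∈ {-1, 0}.
Assembling these constraints gives the stated polynomial.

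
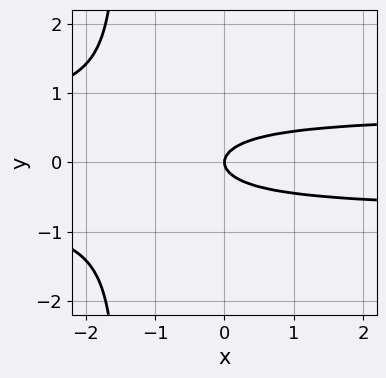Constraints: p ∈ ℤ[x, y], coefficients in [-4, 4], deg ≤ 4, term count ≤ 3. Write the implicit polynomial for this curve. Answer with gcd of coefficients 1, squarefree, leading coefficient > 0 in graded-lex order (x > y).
2*x*y^2 + 3*y^2 - x

1. The degree is 3 — no degree-2 curve has this shape.
2. Symmetries: mirror symmetry y ↦ −y ⇒ only even powers of y.
3. Observable constraints: it meets the y-axis at y = 0 (among the integer gridlines); one x-axis crossing is at x = 0.
4. Solving for integer coefficients yields p as stated.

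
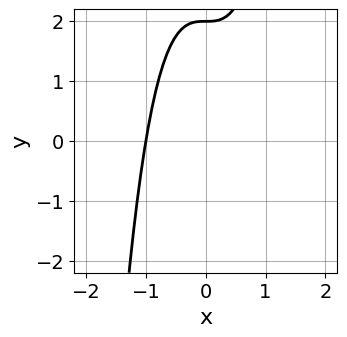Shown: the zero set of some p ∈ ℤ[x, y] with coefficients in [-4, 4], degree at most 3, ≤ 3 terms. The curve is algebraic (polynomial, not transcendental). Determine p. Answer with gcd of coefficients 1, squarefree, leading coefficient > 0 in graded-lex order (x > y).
(a) The degree is 3 — no degree-2 curve has this shape.
(b) From the axis intercepts and sections: it crosses the x-axis at the gridline x = -1; one y-axis crossing is at y = 2.
(c) These observations pin down the coefficients.

2*x^3 - y + 2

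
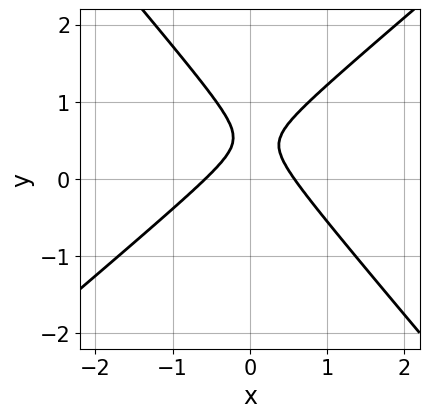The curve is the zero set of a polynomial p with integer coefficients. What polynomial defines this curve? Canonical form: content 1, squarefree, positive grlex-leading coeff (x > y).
3*x^2 - x*y - 3*y^2 + 3*y - 1

1. The degree is 2 — the shape is more complex than any degree-1 curve.
2. From the axis intercepts and sections: it misses every integer gridline on the y-axis.
3. Fitting integer coefficients to these (and the overall shape) gives p.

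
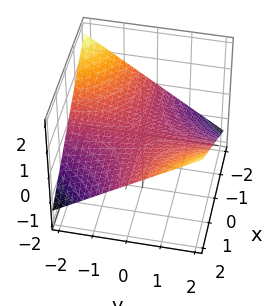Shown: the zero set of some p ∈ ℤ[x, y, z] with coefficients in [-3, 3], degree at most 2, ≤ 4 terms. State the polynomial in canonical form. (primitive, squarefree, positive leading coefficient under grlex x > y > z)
x*y - 3*z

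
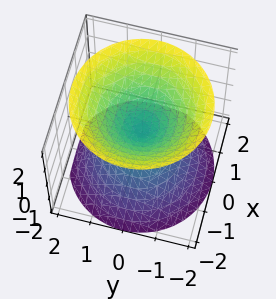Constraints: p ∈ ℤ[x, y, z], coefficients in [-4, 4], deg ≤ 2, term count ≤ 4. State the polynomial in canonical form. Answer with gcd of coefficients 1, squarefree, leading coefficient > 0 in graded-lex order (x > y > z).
x^2 + y^2 - z^2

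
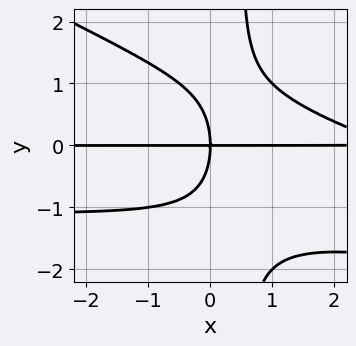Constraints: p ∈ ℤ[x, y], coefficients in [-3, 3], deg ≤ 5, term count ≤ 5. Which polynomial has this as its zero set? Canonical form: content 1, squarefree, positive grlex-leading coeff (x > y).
x^2*y^2 + 2*x*y^3 + x^2*y - y^3 - 3*x*y

First, the degree is 4 — no degree-3 curve has this shape.
Next, from the visible intercepts: the visible x-axis segment lies entirely on the curve; it meets the y-axis at y = 0 (among the integer gridlines).
Finally, the integer polynomial consistent with all of this is the stated p.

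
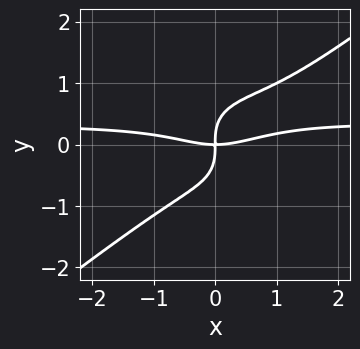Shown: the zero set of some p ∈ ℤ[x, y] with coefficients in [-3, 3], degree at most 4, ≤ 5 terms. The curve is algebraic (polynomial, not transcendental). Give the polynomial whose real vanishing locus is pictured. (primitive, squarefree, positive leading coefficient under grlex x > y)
3*x^3*y - 2*x^2*y^2 - 3*y^4 - x^3 + 3*x*y

Degree: the shape is more complex than any degree-3 curve, so deg p = 4.
From the axis intercepts and sections: it crosses the y-axis at the gridline y = 0; it crosses the x-axis at the gridline x = 0.
These observations pin down the coefficients.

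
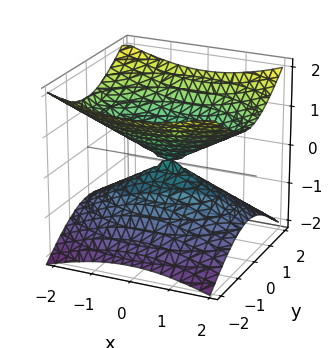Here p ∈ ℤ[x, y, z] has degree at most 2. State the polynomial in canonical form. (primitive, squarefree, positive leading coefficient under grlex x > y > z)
The degree is 2 — a double cone through the origin; a quadric.
Symmetries: the y ↦ −y reflection is a symmetry, so y appears only in even powers; the z ↦ −z reflection is a symmetry, so z appears only in even powers; mirror symmetry x ↦ −x ⇒ only even powers of x.
Checking where it meets the axes: it crosses the z-axis at the gridline z = 0; one x-axis crossing is at x = 0; one y-axis crossing is at y = 0.
Putting this together gives p.

x^2 + 2*y^2 - 3*z^2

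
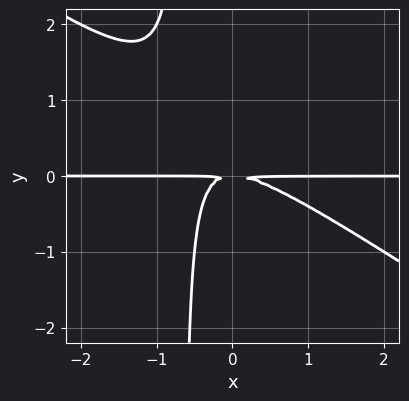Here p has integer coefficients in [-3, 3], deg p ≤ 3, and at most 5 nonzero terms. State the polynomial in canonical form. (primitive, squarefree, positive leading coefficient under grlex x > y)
(a) The degree is 3 — a generic line meets the curve in up to 3 points.
(b) Reading off the gridlines: the visible x-axis segment lies entirely on the curve.
(c) Assembling these constraints gives the stated polynomial.

2*x^2*y + 3*x*y^2 + 2*y^2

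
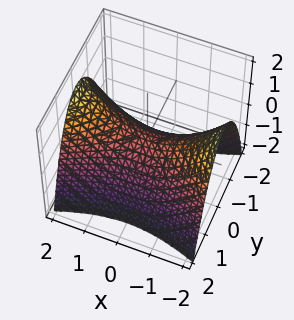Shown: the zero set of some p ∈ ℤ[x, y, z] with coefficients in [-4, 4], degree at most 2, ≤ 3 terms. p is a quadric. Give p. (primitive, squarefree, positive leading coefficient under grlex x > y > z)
(a) The degree is 2 — a saddle surface; a quadric.
(b) Symmetries: the y ↦ −y reflection is a symmetry, so y appears only in even powers; mirror symmetry x ↦ −x ⇒ only even powers of x.
(c) Reading off the gridlines: it meets the z-axis at z = 0 (among the integer gridlines); one x-axis crossing is at x = 0; it meets the y-axis at y = 0 (among the integer gridlines).
(d) Putting this together gives p.

x^2 - 3*y^2 - 3*z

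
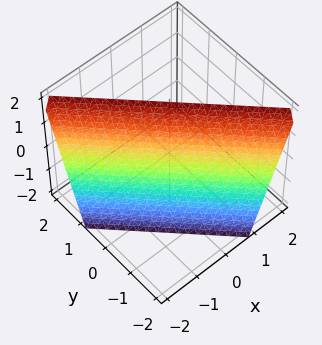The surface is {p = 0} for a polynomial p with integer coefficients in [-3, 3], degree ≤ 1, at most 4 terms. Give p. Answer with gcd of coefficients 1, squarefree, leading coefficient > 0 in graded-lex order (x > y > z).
1. Degree: every cross-section is a straight line — this is a plane, so deg p = 1.
2. From the visible intercepts: one z-axis crossing is at z = 2.
3. Assembling these constraints gives the stated polynomial.

3*x + 3*y - z + 2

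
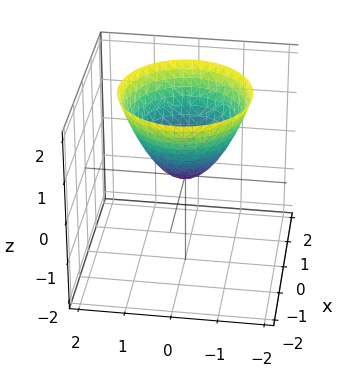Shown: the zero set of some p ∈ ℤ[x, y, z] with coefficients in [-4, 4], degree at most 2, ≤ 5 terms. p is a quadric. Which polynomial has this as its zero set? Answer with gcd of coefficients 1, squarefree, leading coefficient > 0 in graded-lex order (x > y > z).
1. The degree is 2 — a single bowl opening along one axis; a quadric.
2. By symmetry, every cross-section ⟂ z is a circle, so x, y appear only via x² + y².
3. Checking where it meets the axes: a circular section at z = 1 has radius exactly 1; it meets the y-axis at y = 0 (among the integer gridlines).
4. Together with the visible shape, these determine p as stated.

x^2 + y^2 - z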